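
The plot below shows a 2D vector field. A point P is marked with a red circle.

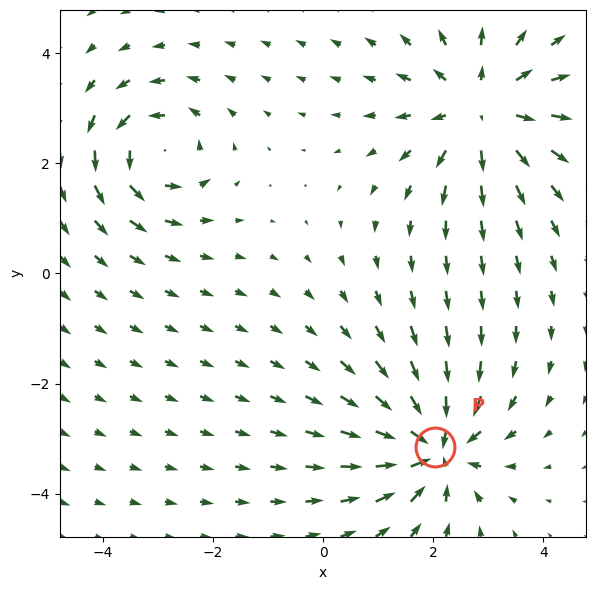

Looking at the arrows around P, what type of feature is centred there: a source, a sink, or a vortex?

sink

At P (2.0, -3.2) the arrows converge inward. Divergence about -5, curl ≈0 — negative divergence with near-zero curl is a sink.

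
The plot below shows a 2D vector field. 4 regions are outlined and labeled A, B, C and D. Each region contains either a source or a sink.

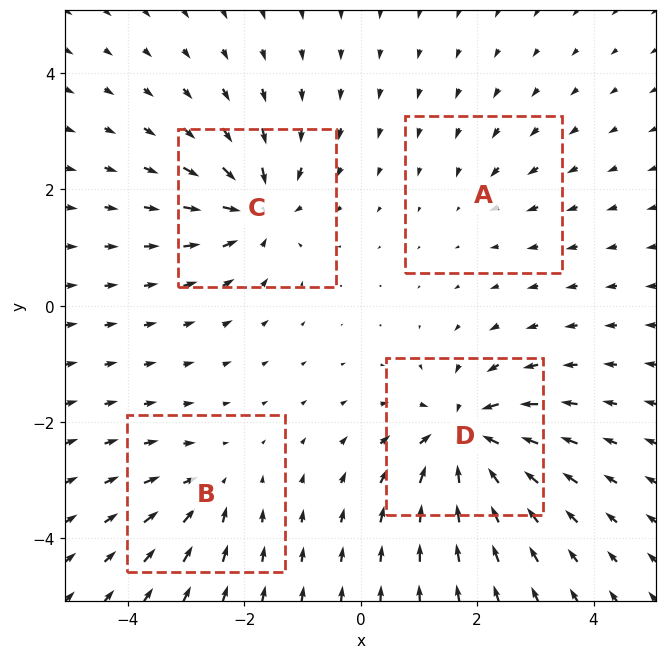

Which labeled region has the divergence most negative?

D

Divergence at each region's feature centre — A: about -2, B: about -4, C: about -6, D: about -8. Region D is most negative.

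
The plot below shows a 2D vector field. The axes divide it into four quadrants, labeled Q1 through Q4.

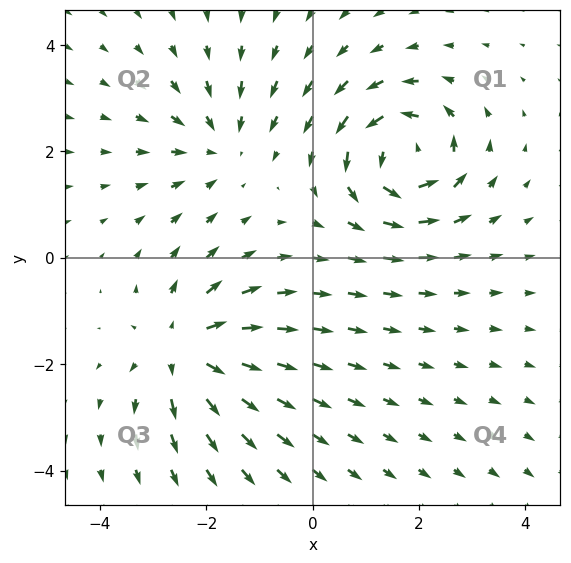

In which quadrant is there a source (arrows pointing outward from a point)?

The source sits at approximately (-2.4, -1.7), which lies in quadrant Q3. The divergence there is about +5, positive as expected for a source.

Q3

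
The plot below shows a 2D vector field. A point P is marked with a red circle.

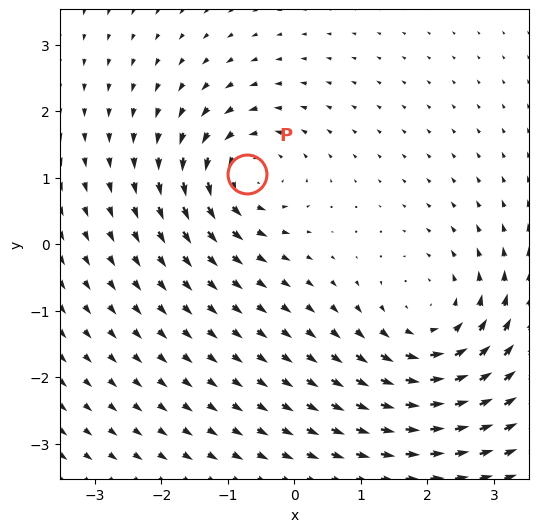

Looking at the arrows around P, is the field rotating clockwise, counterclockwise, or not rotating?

counterclockwise

Near P at (-0.7, 1.1) the arrows circulate counterclockwise. The curl (z-component) there is about +4; positive curl means counterclockwise rotation.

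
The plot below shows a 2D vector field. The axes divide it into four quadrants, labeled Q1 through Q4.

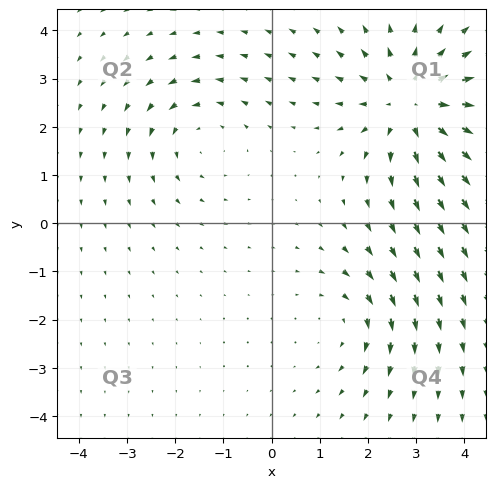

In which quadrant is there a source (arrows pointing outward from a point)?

The source sits at approximately (2.9, 2.5), which lies in quadrant Q1. The divergence there is about +4, positive as expected for a source.

Q1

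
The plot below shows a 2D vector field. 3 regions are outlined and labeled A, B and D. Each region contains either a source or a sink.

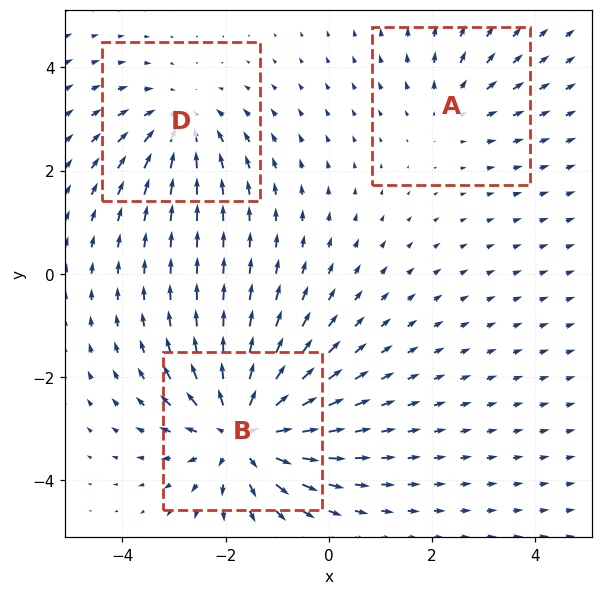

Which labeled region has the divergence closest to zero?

Divergence at each region's feature centre — A: about +2, B: about +5, D: about -3. Region A is closest to zero.

A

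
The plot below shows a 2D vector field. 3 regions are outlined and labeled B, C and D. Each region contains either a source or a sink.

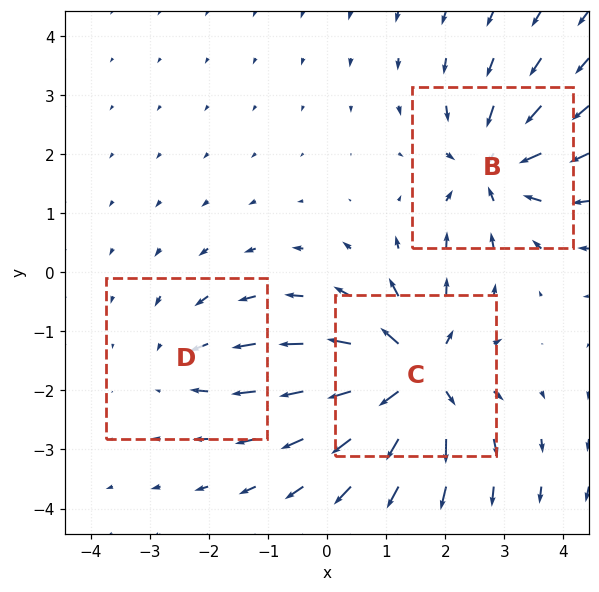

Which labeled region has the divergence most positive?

Divergence at each region's feature centre — B: about -4, C: about +5, D: about -2. Region C is most positive.

C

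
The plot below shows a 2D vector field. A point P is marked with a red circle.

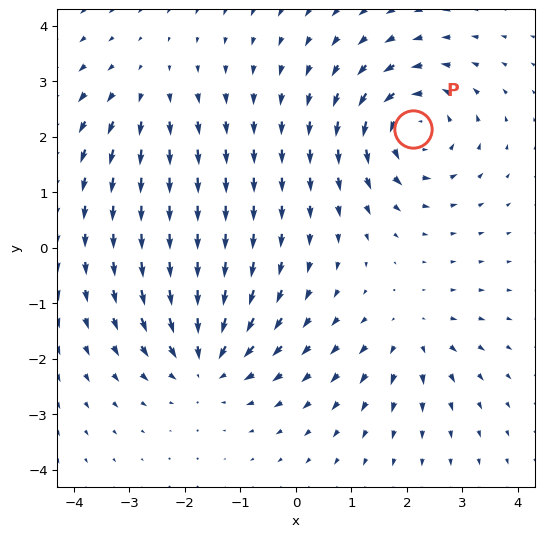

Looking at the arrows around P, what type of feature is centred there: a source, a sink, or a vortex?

At P (2.1, 2.1) the arrows circulate counterclockwise. Divergence ≈0, curl about +6 — near-zero divergence with nonzero curl is a vortex.

vortex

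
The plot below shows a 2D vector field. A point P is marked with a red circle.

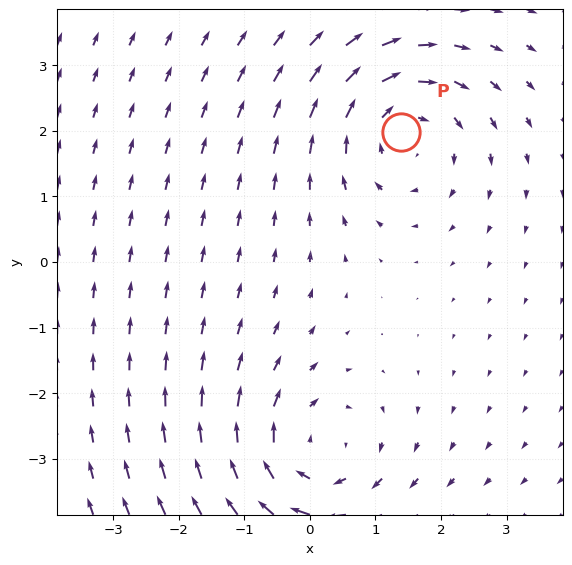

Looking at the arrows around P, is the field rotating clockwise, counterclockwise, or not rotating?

Near P at (1.4, 2.0) the arrows circulate clockwise. The curl (z-component) there is about -4; negative curl means clockwise rotation.

clockwise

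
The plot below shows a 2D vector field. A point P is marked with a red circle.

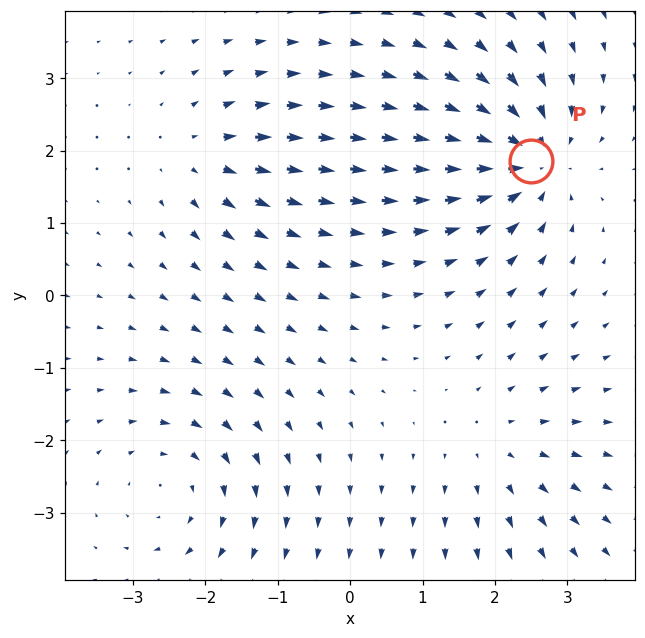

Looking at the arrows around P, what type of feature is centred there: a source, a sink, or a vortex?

sink

At P (2.5, 1.9) the arrows converge inward. Divergence about -6, curl ≈0 — negative divergence with near-zero curl is a sink.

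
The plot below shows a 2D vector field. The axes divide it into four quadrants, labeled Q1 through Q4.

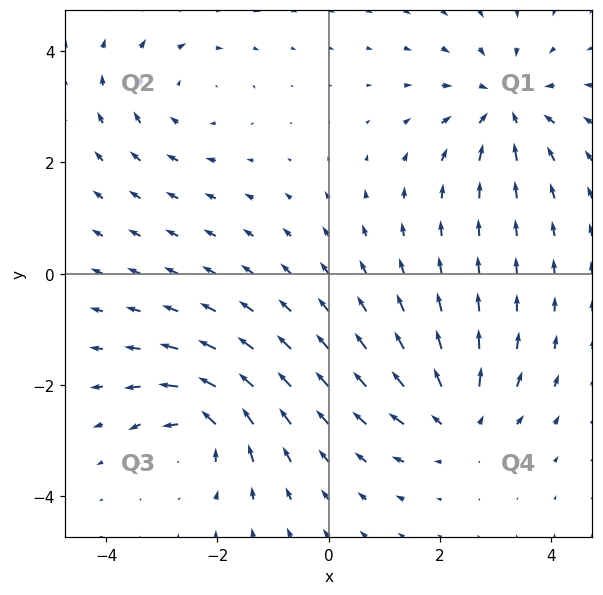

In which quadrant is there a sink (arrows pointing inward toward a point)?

Q1

The sink sits at approximately (3.2, 3.0), which lies in quadrant Q1. The divergence there is about -5, negative as expected for a sink.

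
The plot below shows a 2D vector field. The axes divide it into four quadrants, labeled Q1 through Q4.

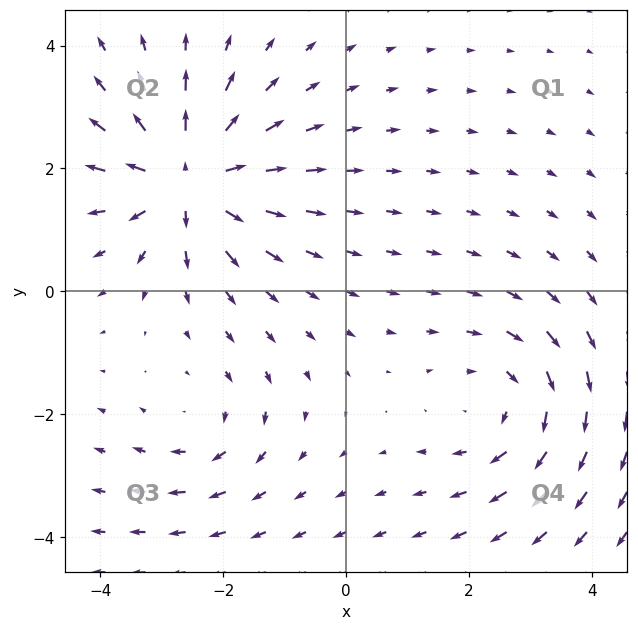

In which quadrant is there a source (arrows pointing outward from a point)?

The source sits at approximately (-2.6, 1.8), which lies in quadrant Q2. The divergence there is about +6, positive as expected for a source.

Q2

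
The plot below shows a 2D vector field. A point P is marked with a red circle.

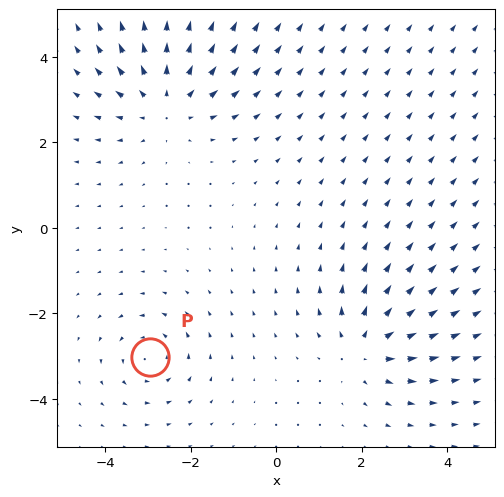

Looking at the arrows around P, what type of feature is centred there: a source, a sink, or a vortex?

vortex

At P (-2.9, -3.0) the arrows circulate counterclockwise. Divergence ≈0, curl about +4 — near-zero divergence with nonzero curl is a vortex.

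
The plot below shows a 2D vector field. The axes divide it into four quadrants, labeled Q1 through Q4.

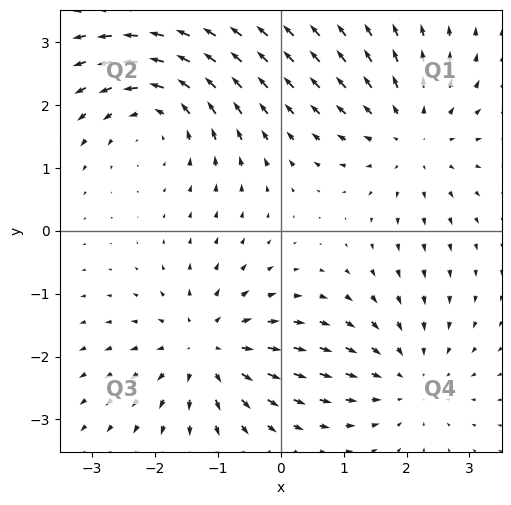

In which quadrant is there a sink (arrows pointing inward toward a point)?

The sink sits at approximately (2.0, -2.4), which lies in quadrant Q4. The divergence there is about -3, negative as expected for a sink.

Q4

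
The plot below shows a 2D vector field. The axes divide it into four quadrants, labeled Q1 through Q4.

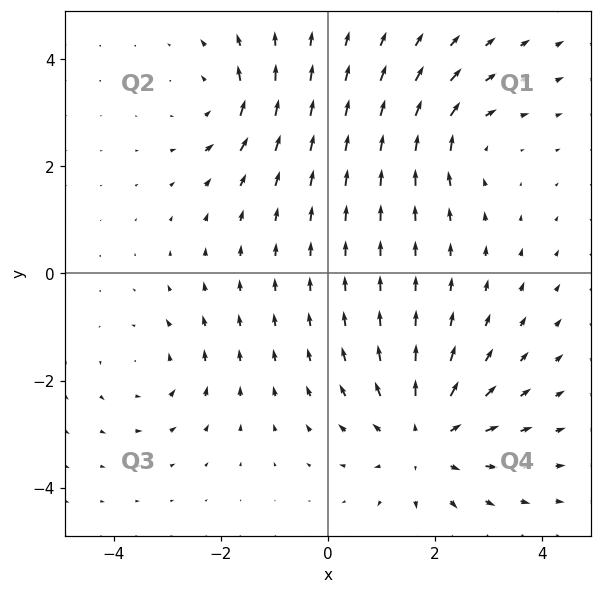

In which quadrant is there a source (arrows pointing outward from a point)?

Q4

The source sits at approximately (1.8, -3.1), which lies in quadrant Q4. The divergence there is about +4, positive as expected for a source.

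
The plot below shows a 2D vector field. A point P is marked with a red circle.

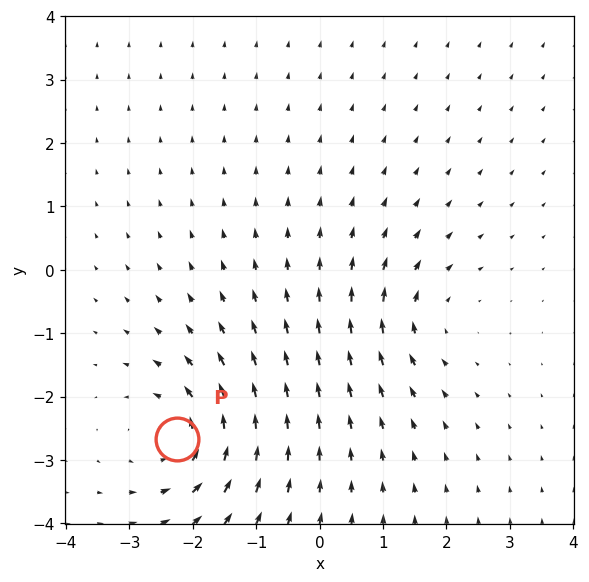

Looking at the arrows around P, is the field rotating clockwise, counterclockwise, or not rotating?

Near P at (-2.2, -2.7) the arrows circulate counterclockwise. The curl (z-component) there is about +5; positive curl means counterclockwise rotation.

counterclockwise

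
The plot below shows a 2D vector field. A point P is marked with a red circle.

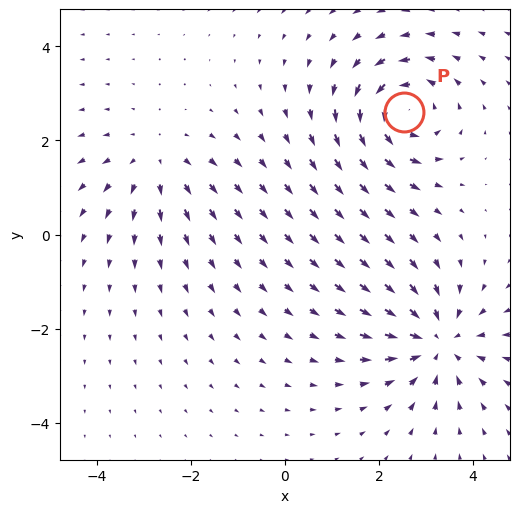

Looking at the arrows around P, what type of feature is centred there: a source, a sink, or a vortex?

At P (2.5, 2.6) the arrows circulate counterclockwise. Divergence ≈0, curl about +5 — near-zero divergence with nonzero curl is a vortex.

vortex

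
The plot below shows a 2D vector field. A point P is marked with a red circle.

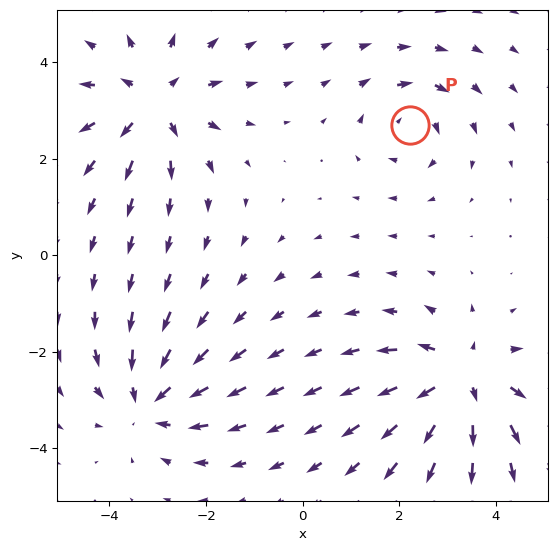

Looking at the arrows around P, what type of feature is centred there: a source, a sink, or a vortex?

At P (2.2, 2.7) the arrows circulate clockwise. Divergence ≈0, curl about -4 — near-zero divergence with nonzero curl is a vortex.

vortex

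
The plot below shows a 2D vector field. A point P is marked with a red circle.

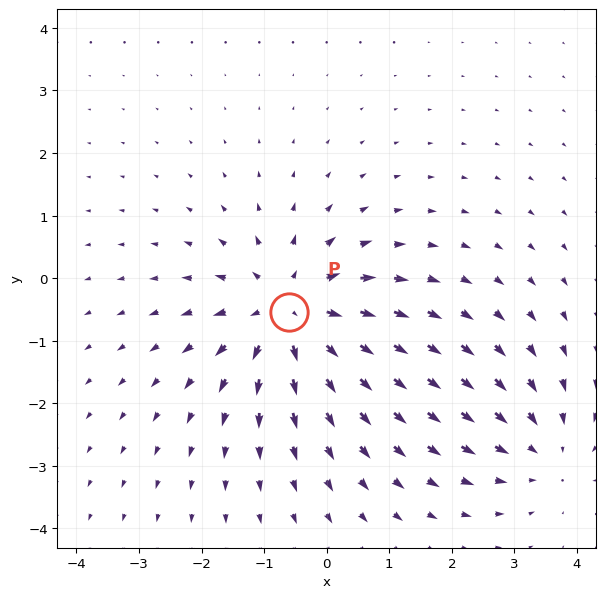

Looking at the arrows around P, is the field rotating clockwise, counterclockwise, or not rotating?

not rotating

Near P at (-0.6, -0.5) the arrows show no circulation. The curl there is ≈0.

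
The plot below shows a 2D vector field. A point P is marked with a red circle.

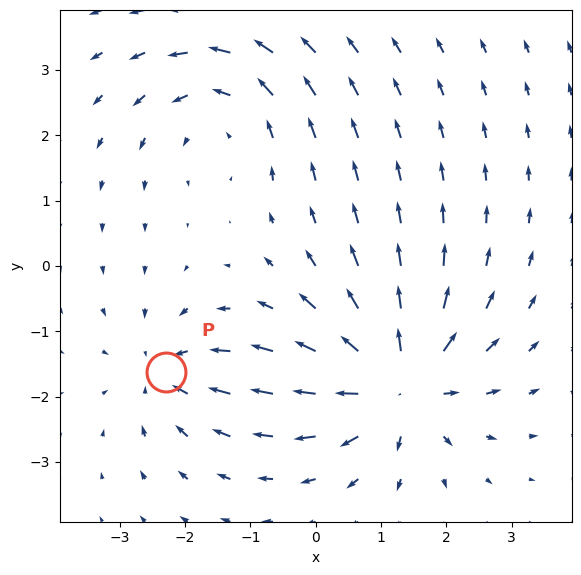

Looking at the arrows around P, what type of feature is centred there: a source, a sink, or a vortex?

sink

At P (-2.3, -1.6) the arrows converge inward. Divergence about -3, curl ≈0 — negative divergence with near-zero curl is a sink.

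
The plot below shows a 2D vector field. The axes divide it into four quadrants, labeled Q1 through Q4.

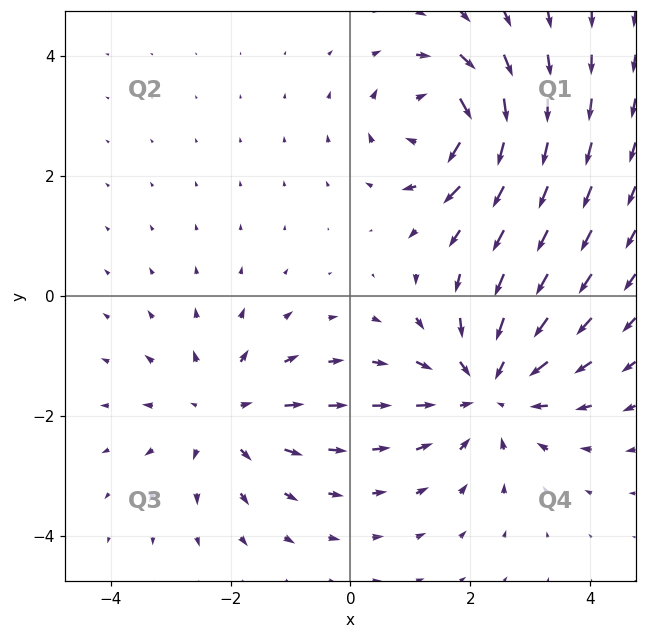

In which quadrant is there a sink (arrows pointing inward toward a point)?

Q4

The sink sits at approximately (2.3, -1.5), which lies in quadrant Q4. The divergence there is about -3, negative as expected for a sink.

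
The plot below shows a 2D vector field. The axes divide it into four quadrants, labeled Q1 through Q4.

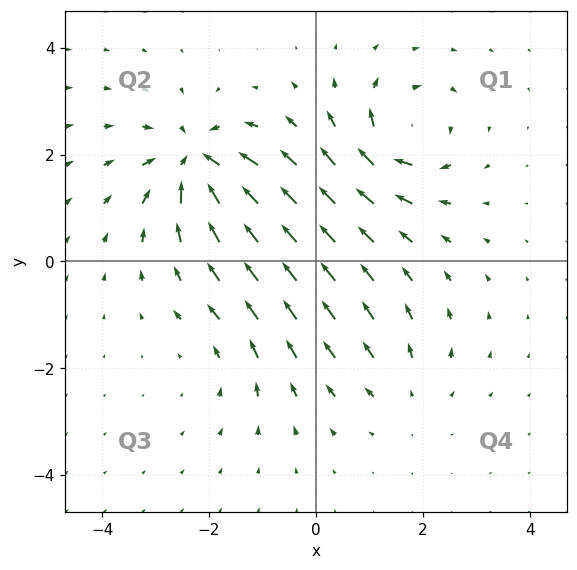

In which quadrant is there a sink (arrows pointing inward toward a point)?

Q2

The sink sits at approximately (-2.2, 1.9), which lies in quadrant Q2. The divergence there is about -6, negative as expected for a sink.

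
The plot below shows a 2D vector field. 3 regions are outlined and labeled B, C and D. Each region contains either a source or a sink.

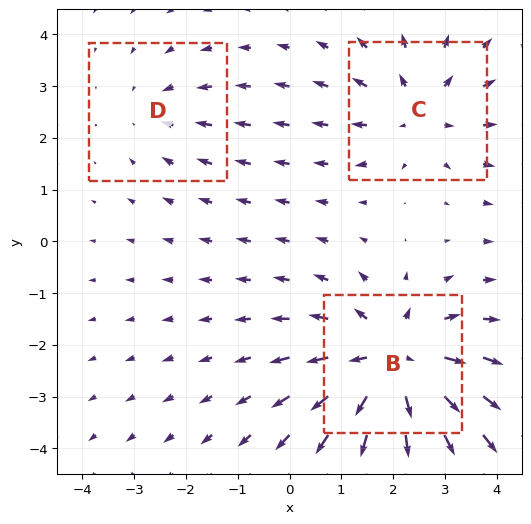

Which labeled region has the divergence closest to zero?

D

Divergence at each region's feature centre — B: about +4, C: about +3, D: about -2. Region D is closest to zero.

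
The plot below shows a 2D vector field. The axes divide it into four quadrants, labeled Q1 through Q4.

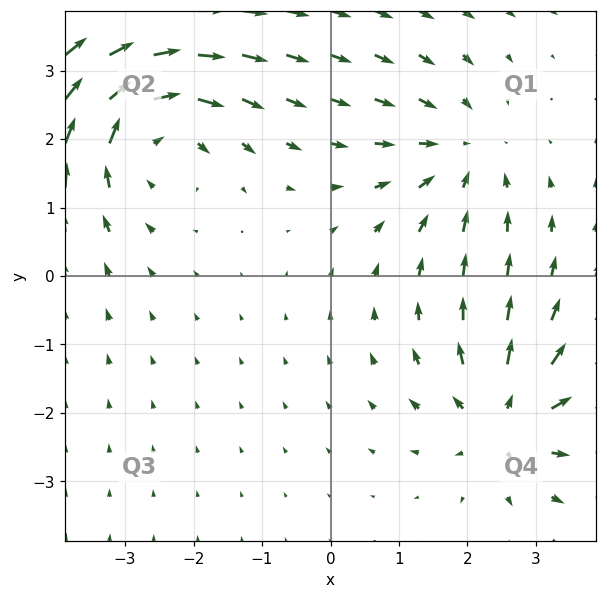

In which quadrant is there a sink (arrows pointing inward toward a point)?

The sink sits at approximately (1.9, 1.8), which lies in quadrant Q1. The divergence there is about -3, negative as expected for a sink.

Q1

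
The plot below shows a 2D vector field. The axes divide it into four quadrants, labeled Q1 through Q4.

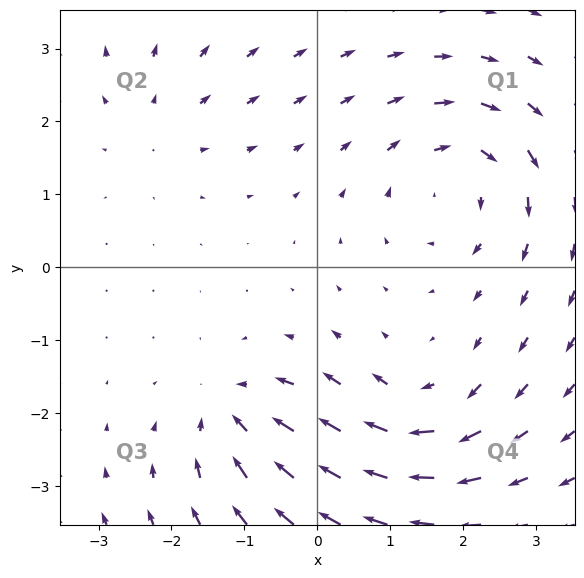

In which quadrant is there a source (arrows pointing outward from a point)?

Q2

The source sits at approximately (-2.2, 2.0), which lies in quadrant Q2. The divergence there is about +3, positive as expected for a source.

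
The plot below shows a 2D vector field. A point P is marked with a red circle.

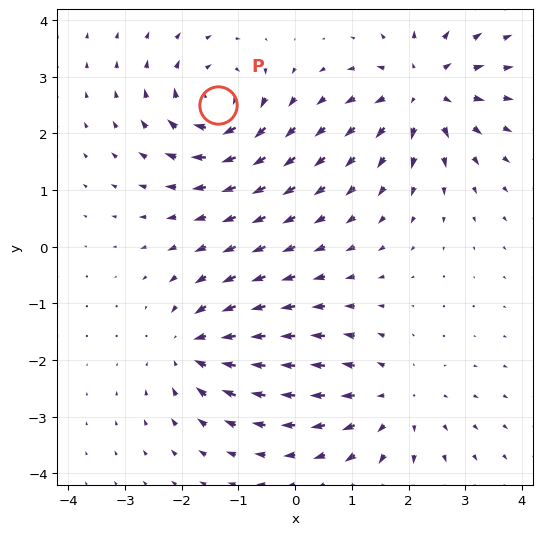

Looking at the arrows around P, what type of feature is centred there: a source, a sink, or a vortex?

At P (-1.4, 2.5) the arrows circulate clockwise. Divergence ≈0, curl about -7 — near-zero divergence with nonzero curl is a vortex.

vortex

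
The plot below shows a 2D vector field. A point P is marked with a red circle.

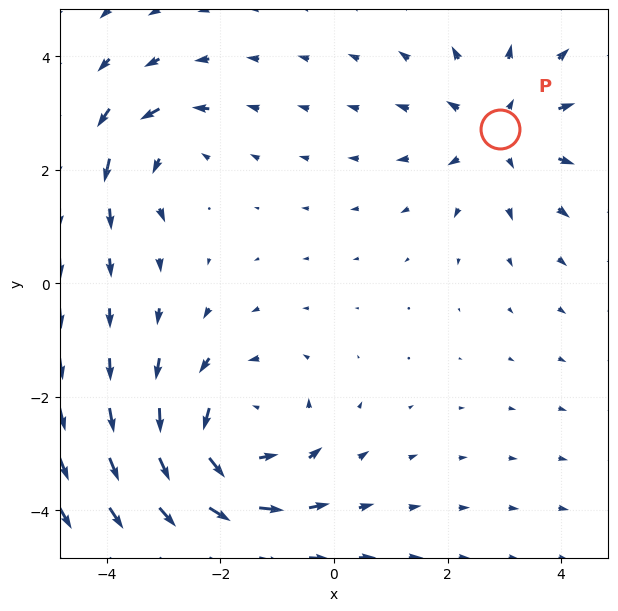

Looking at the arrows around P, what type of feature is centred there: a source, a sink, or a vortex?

source

At P (2.9, 2.7) the arrows spread outward. Divergence about +3, curl ≈0 — positive divergence with near-zero curl is a source.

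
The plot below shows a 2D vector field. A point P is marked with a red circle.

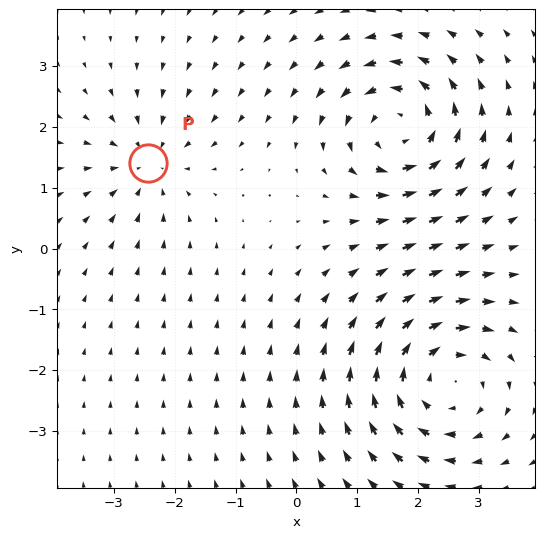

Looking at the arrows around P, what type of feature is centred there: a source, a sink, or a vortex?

sink

At P (-2.4, 1.4) the arrows converge inward. Divergence about -3, curl ≈0 — negative divergence with near-zero curl is a sink.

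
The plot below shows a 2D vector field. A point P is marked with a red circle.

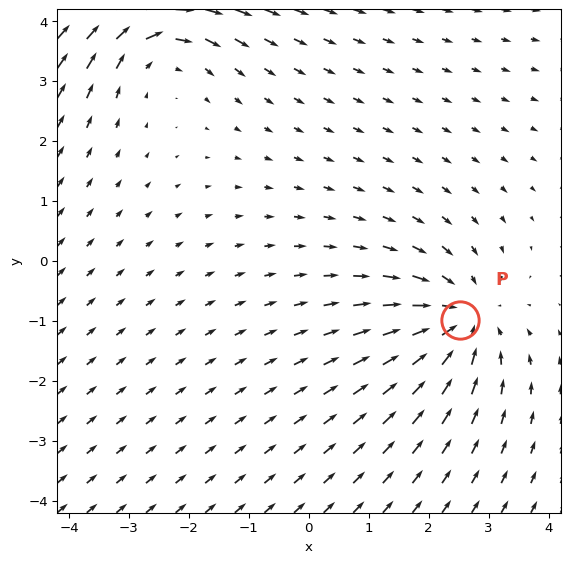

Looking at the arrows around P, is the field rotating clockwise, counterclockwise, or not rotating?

not rotating

Near P at (2.5, -1.0) the arrows show no circulation. The curl there is ≈0.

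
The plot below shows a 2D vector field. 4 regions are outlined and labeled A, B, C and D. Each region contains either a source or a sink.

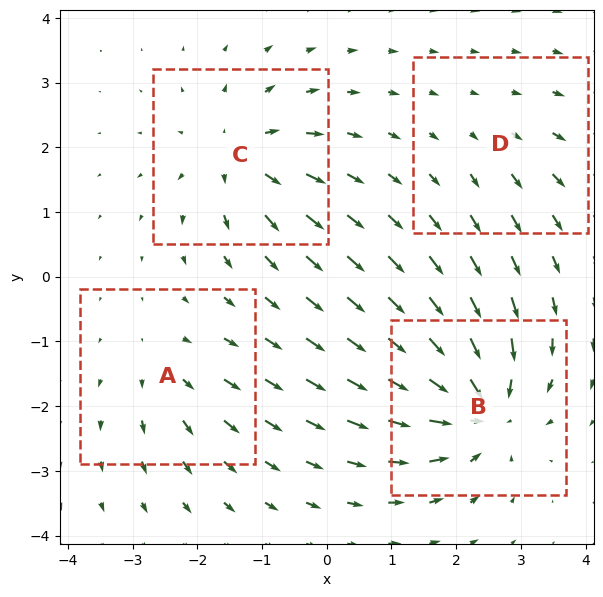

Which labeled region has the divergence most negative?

Divergence at each region's feature centre — A: about +4, B: about -9, C: about +6, D: about +2. Region B is most negative.

B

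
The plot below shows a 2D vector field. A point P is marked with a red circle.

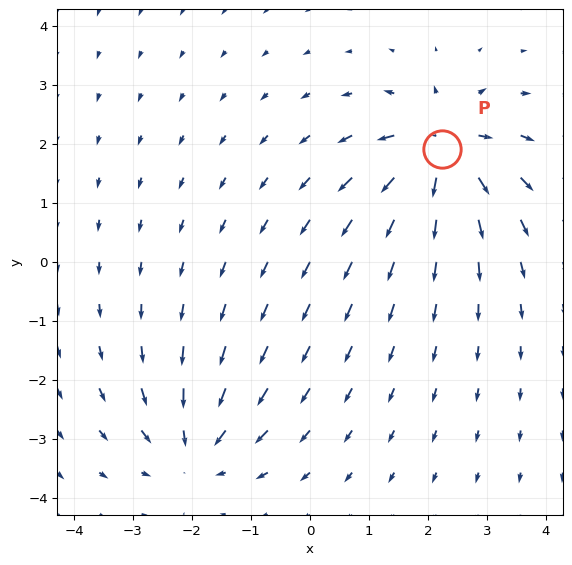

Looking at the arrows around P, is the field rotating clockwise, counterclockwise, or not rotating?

Near P at (2.2, 1.9) the arrows show no circulation. The curl there is ≈0.

not rotating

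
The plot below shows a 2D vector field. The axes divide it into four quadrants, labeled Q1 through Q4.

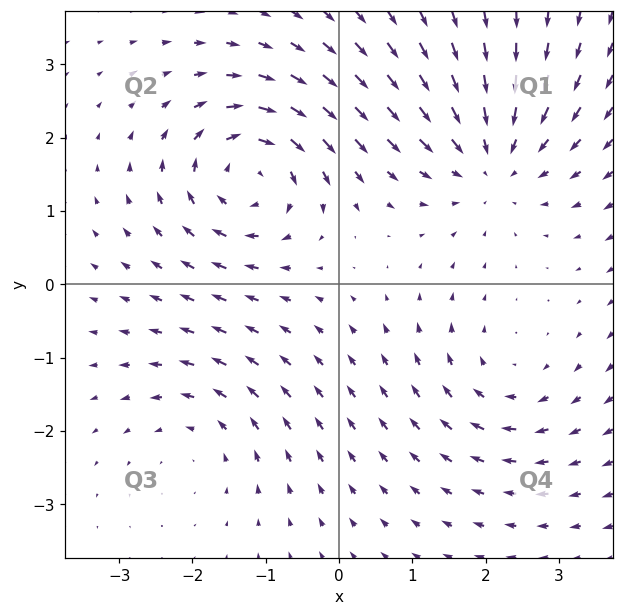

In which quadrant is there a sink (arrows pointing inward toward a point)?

The sink sits at approximately (2.1, 1.7), which lies in quadrant Q1. The divergence there is about -5, negative as expected for a sink.

Q1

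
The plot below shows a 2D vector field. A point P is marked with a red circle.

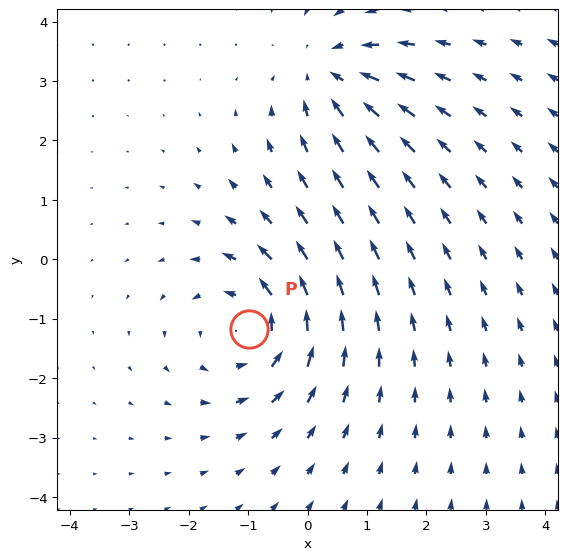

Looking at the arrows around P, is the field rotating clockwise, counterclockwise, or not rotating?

Near P at (-1.0, -1.2) the arrows circulate counterclockwise. The curl (z-component) there is about +3; positive curl means counterclockwise rotation.

counterclockwise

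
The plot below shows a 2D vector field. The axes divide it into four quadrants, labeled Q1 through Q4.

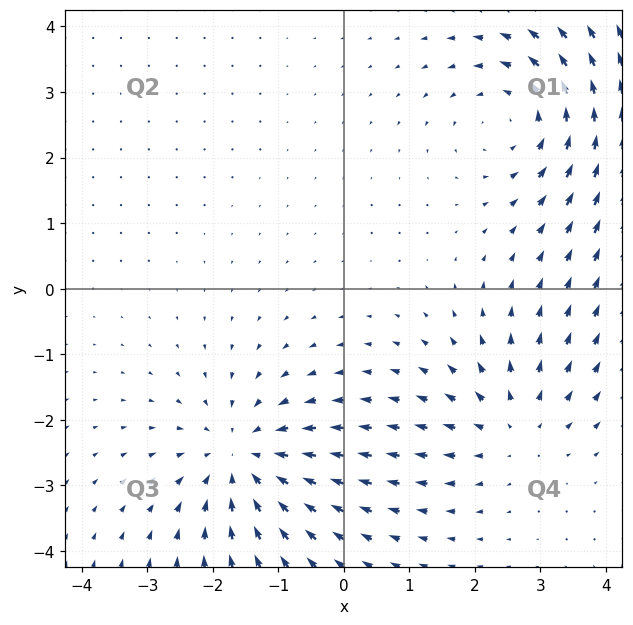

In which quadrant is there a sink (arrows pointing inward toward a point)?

The sink sits at approximately (-1.5, -2.6), which lies in quadrant Q3. The divergence there is about -4, negative as expected for a sink.

Q3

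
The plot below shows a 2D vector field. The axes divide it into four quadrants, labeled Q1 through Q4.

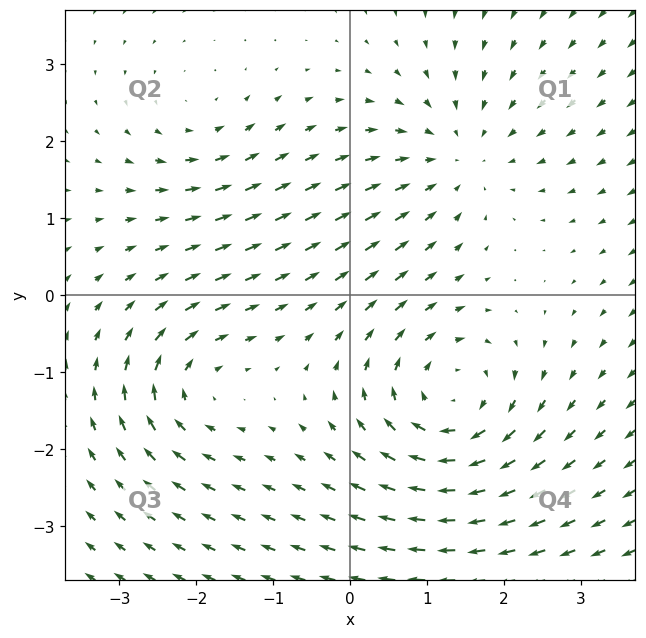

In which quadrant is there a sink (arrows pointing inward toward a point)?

The sink sits at approximately (1.4, 1.8), which lies in quadrant Q1. The divergence there is about -3, negative as expected for a sink.

Q1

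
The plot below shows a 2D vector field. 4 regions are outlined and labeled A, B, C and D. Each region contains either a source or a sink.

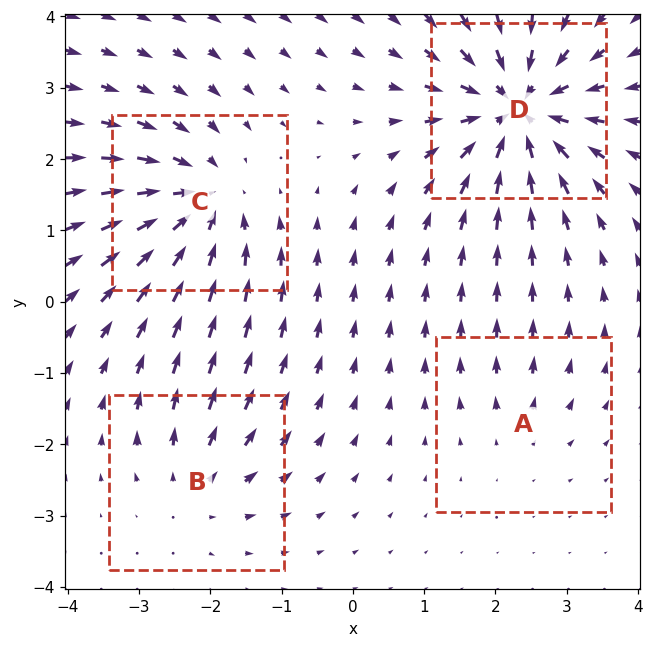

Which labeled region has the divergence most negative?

Divergence at each region's feature centre — A: about +2, B: about +4, C: about -6, D: about -8. Region D is most negative.

D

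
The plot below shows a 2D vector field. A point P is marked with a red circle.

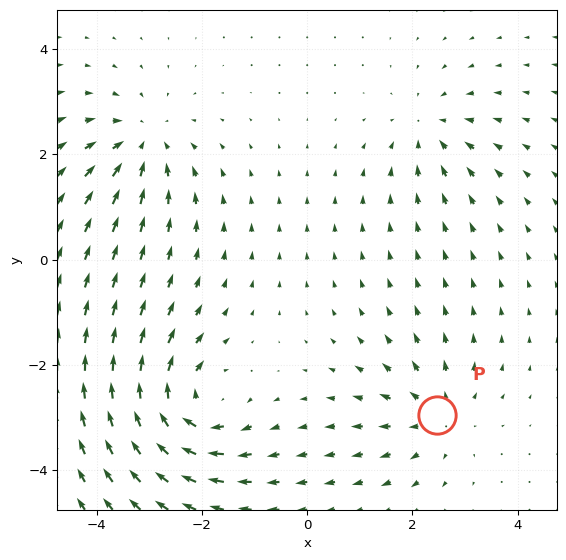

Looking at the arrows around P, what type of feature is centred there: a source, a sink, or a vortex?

At P (2.5, -3.0) the arrows spread outward. Divergence about +3, curl ≈0 — positive divergence with near-zero curl is a source.

source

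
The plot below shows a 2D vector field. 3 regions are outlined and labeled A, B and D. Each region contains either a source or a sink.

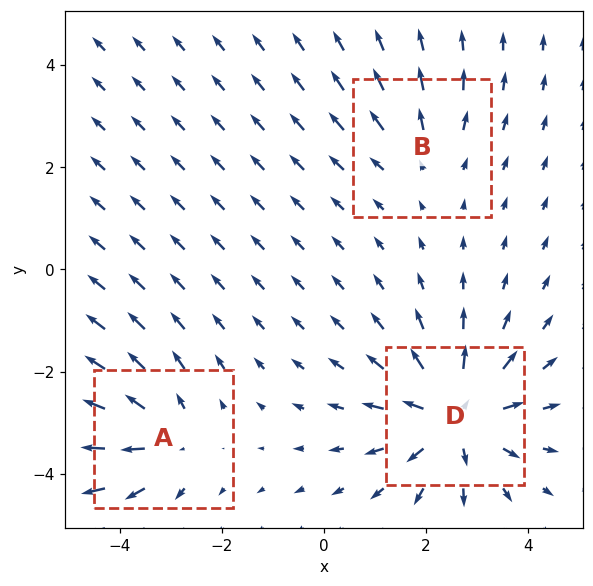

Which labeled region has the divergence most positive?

D

Divergence at each region's feature centre — A: about +3, B: about +2, D: about +5. Region D is most positive.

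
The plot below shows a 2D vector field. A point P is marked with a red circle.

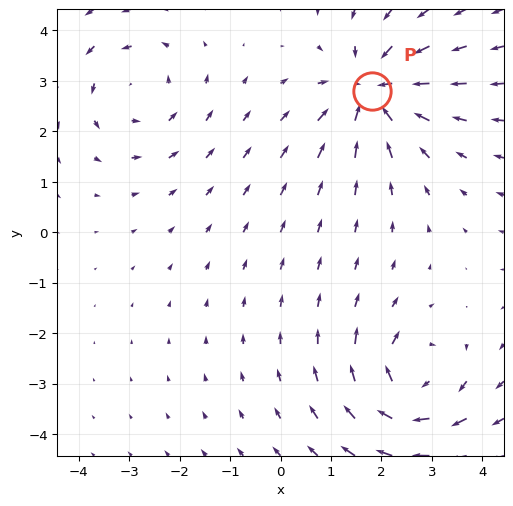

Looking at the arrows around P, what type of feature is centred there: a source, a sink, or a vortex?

At P (1.8, 2.8) the arrows converge inward. Divergence about -5, curl ≈0 — negative divergence with near-zero curl is a sink.

sink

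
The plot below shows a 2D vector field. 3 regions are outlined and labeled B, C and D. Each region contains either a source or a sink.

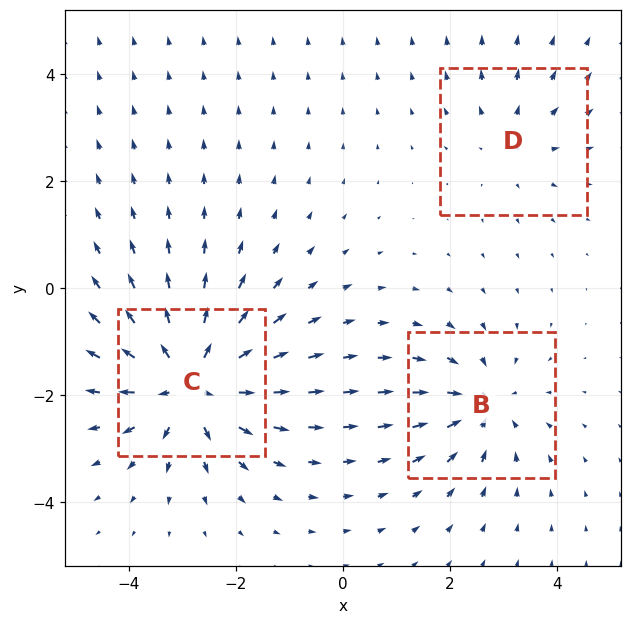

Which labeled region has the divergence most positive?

C

Divergence at each region's feature centre — B: about -3, C: about +5, D: about +2. Region C is most positive.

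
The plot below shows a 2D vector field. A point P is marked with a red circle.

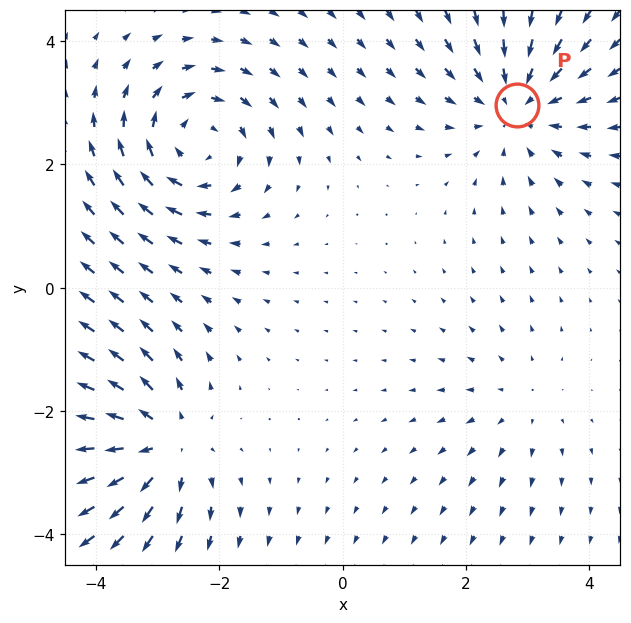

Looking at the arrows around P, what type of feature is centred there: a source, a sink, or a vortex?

At P (2.8, 3.0) the arrows converge inward. Divergence about -4, curl ≈0 — negative divergence with near-zero curl is a sink.

sink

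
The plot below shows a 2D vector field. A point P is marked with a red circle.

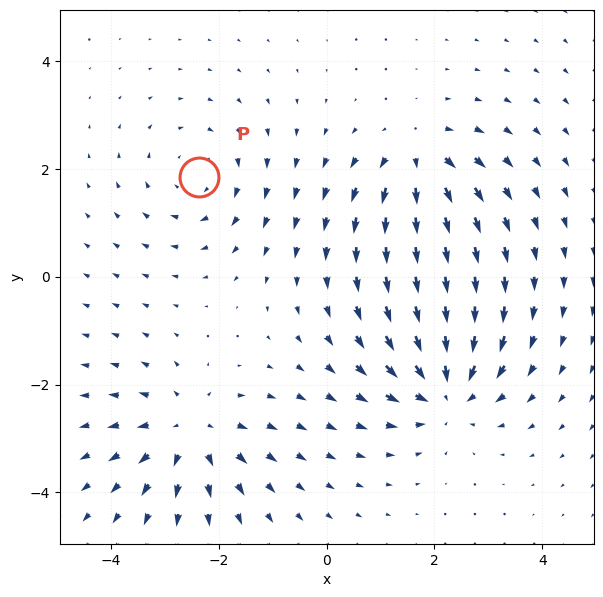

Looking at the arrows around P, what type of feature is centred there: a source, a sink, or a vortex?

vortex

At P (-2.4, 1.8) the arrows circulate clockwise. Divergence ≈0, curl about -3 — near-zero divergence with nonzero curl is a vortex.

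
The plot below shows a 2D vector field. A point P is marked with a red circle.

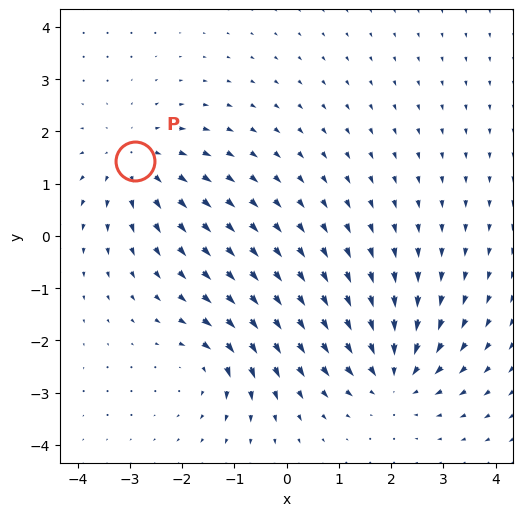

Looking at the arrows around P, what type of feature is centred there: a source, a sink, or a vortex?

At P (-2.9, 1.4) the arrows spread outward. Divergence about +4, curl ≈0 — positive divergence with near-zero curl is a source.

source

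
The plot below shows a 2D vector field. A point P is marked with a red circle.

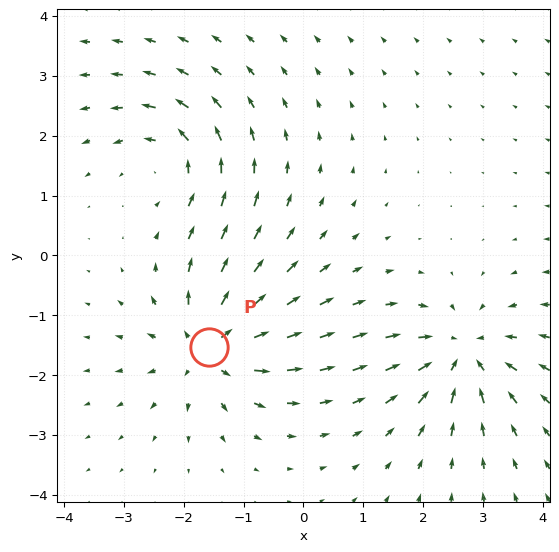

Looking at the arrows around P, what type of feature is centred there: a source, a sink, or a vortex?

At P (-1.6, -1.5) the arrows spread outward. Divergence about +6, curl ≈0 — positive divergence with near-zero curl is a source.

source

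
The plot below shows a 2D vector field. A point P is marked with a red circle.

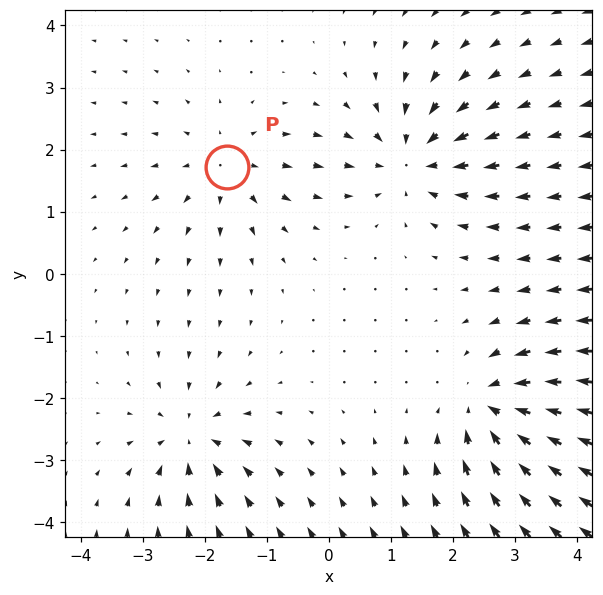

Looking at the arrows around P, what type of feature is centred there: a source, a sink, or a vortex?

At P (-1.6, 1.7) the arrows spread outward. Divergence about +3, curl ≈0 — positive divergence with near-zero curl is a source.

source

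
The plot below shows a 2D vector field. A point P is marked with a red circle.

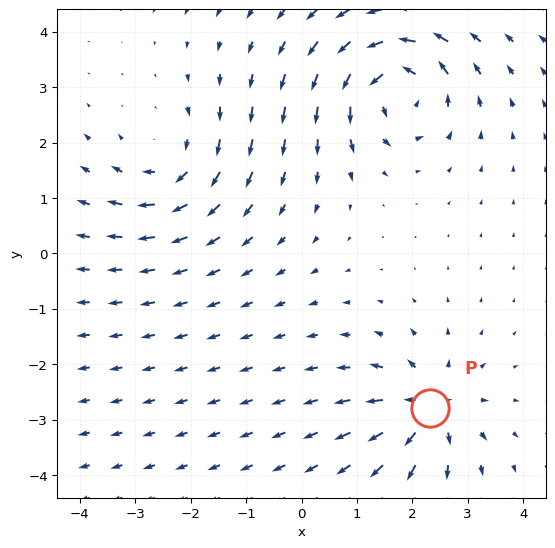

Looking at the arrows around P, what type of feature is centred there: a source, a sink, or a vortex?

source

At P (2.3, -2.8) the arrows spread outward. Divergence about +4, curl ≈0 — positive divergence with near-zero curl is a source.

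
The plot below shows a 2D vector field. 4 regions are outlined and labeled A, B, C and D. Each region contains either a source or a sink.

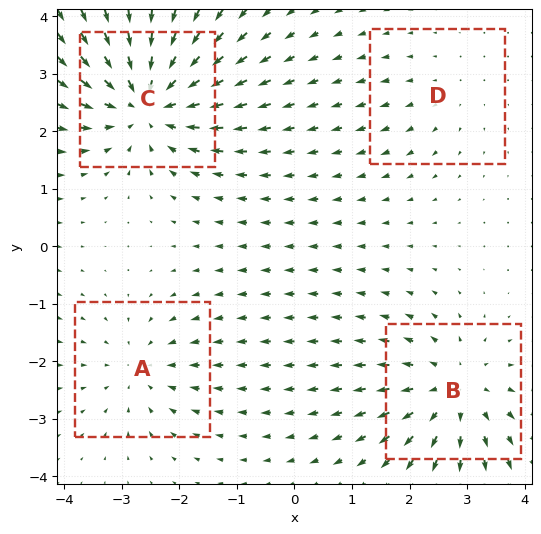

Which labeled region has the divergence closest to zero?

Divergence at each region's feature centre — A: about -3, B: about +5, C: about -6, D: about +2. Region D is closest to zero.

D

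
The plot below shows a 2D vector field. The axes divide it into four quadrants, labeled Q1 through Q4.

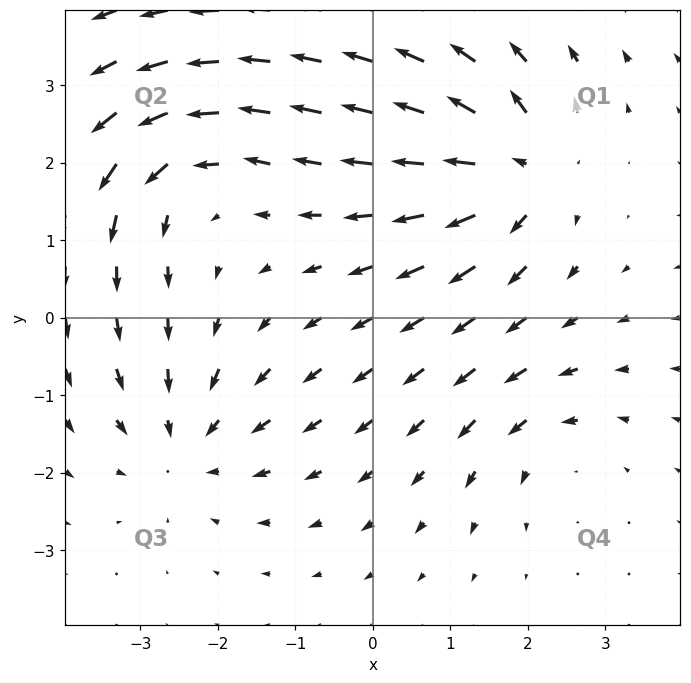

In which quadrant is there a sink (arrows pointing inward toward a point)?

The sink sits at approximately (-2.4, -1.6), which lies in quadrant Q3. The divergence there is about -4, negative as expected for a sink.

Q3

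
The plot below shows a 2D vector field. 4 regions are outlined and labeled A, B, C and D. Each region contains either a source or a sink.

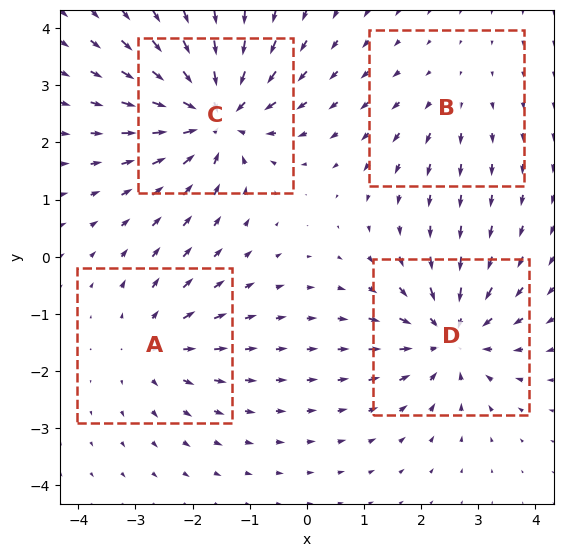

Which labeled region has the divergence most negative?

C

Divergence at each region's feature centre — A: about +4, B: about +2, C: about -7, D: about -6. Region C is most negative.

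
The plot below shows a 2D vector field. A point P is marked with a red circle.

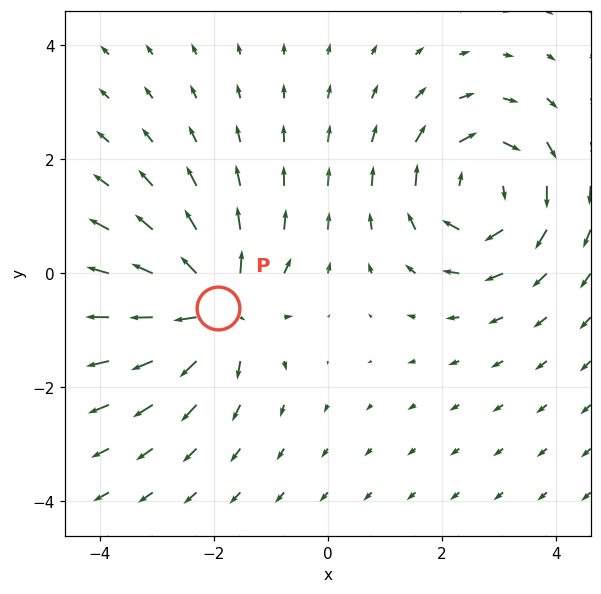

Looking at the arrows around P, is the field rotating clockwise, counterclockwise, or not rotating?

Near P at (-1.9, -0.6) the arrows show no circulation. The curl there is ≈0.

not rotating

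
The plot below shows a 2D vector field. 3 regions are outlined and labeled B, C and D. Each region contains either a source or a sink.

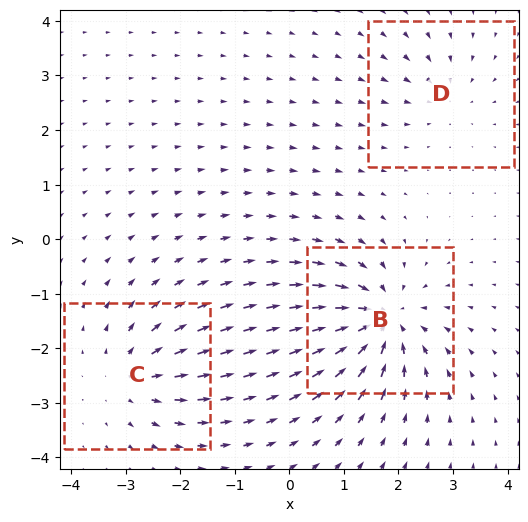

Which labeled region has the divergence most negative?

Divergence at each region's feature centre — B: about -6, C: about +4, D: about -3. Region B is most negative.

B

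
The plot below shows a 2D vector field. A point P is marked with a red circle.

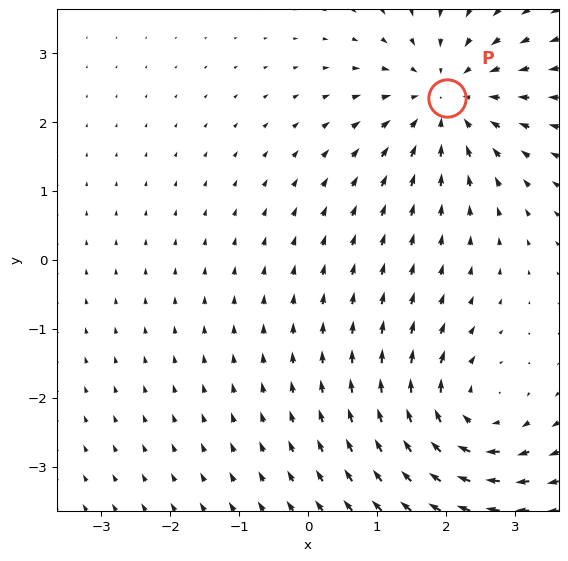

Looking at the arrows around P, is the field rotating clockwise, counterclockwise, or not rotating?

not rotating

Near P at (2.0, 2.3) the arrows show no circulation. The curl there is ≈0.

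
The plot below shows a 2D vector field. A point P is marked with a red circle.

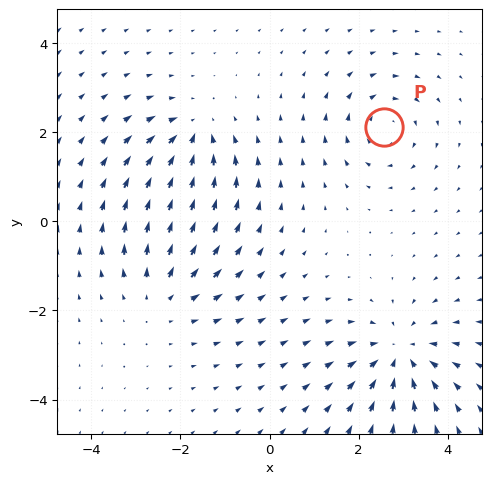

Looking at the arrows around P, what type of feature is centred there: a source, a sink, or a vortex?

vortex

At P (2.6, 2.1) the arrows circulate clockwise. Divergence ≈0, curl about -4 — near-zero divergence with nonzero curl is a vortex.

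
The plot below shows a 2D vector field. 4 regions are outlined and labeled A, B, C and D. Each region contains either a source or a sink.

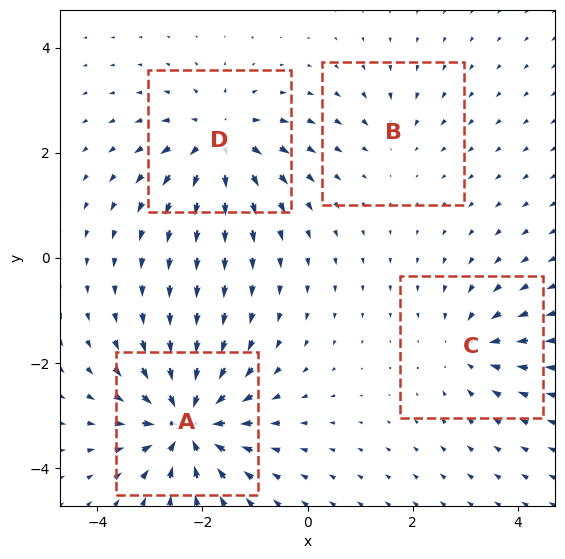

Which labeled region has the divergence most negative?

A

Divergence at each region's feature centre — A: about -8, B: about -2, C: about -4, D: about +6. Region A is most negative.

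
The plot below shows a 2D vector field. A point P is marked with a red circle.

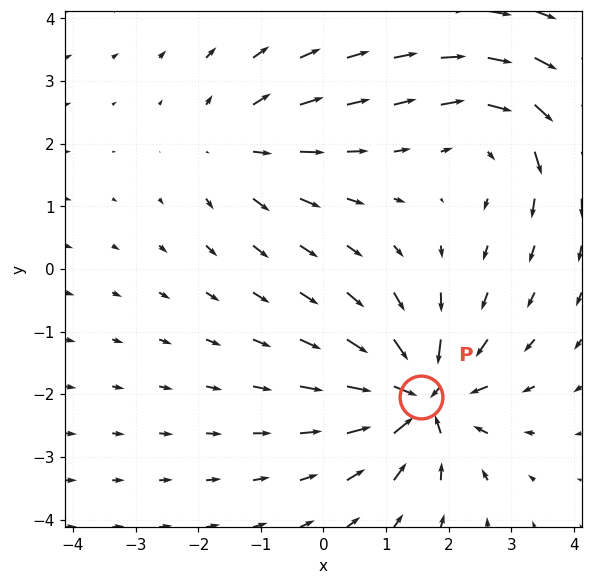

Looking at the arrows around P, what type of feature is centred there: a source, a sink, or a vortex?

sink

At P (1.6, -2.0) the arrows converge inward. Divergence about -7, curl ≈0 — negative divergence with near-zero curl is a sink.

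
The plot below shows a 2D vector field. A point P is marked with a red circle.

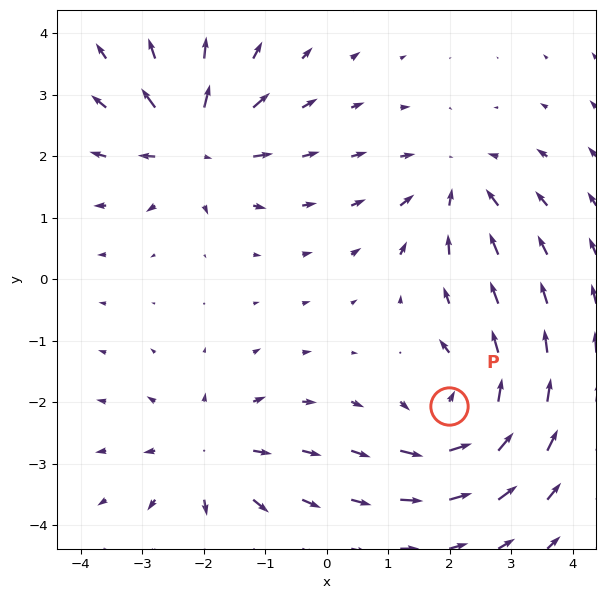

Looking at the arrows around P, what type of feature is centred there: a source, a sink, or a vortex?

At P (2.0, -2.1) the arrows circulate counterclockwise. Divergence ≈0, curl about +6 — near-zero divergence with nonzero curl is a vortex.

vortex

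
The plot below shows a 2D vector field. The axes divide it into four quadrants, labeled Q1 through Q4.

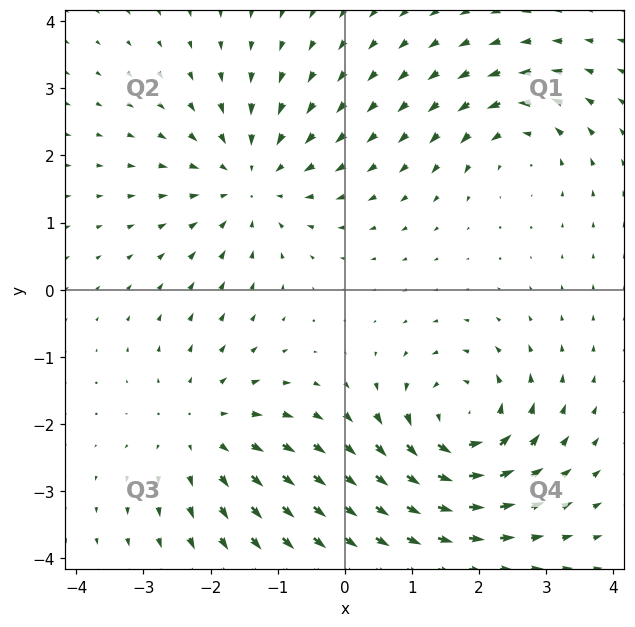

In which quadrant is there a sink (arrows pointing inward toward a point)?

Q2

The sink sits at approximately (-1.4, 1.6), which lies in quadrant Q2. The divergence there is about -4, negative as expected for a sink.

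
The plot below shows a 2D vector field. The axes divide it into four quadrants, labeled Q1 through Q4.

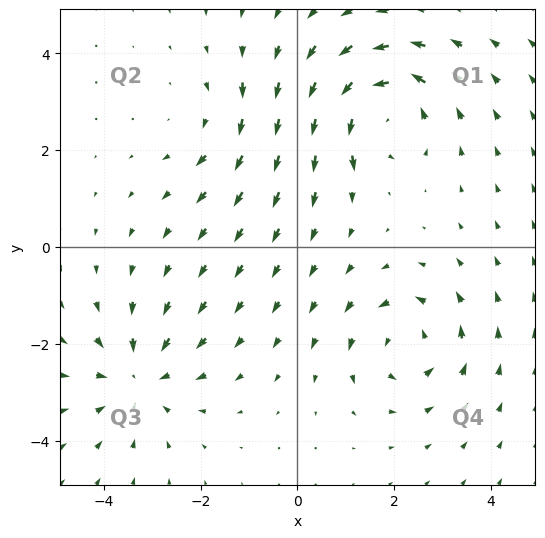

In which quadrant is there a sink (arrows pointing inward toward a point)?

The sink sits at approximately (-3.3, -2.7), which lies in quadrant Q3. The divergence there is about -4, negative as expected for a sink.

Q3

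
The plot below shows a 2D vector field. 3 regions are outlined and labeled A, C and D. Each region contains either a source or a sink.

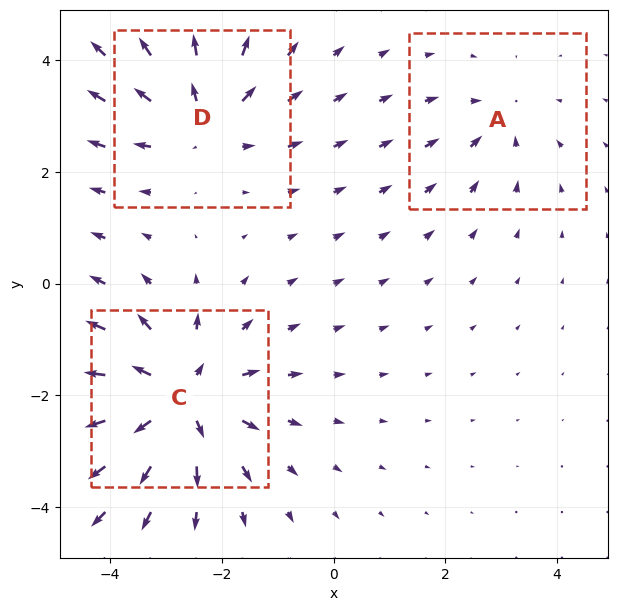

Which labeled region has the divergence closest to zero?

A

Divergence at each region's feature centre — A: about -2, C: about +5, D: about +3. Region A is closest to zero.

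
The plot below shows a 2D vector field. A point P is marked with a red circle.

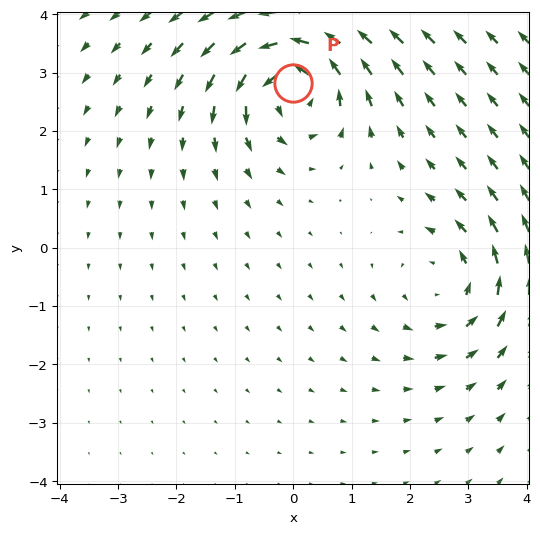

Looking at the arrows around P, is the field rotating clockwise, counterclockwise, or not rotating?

Near P at (0.0, 2.8) the arrows circulate counterclockwise. The curl (z-component) there is about +6; positive curl means counterclockwise rotation.

counterclockwise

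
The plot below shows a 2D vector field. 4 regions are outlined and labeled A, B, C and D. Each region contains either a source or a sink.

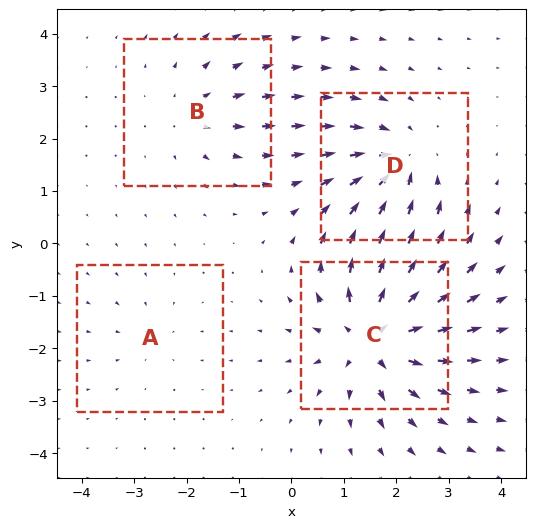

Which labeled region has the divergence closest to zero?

A

Divergence at each region's feature centre — A: about -2, B: about +4, C: about +8, D: about -6. Region A is closest to zero.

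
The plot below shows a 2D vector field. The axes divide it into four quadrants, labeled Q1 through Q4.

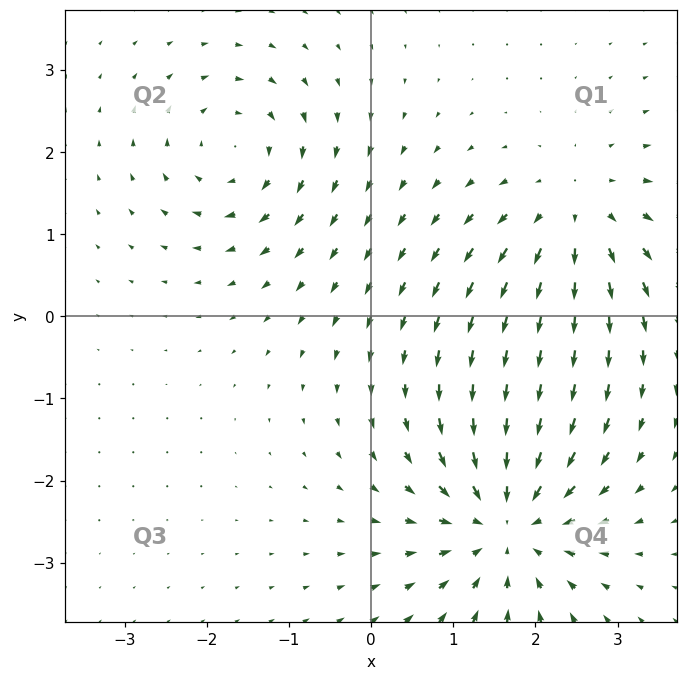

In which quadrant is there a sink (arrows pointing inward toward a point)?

The sink sits at approximately (1.7, -2.5), which lies in quadrant Q4. The divergence there is about -5, negative as expected for a sink.

Q4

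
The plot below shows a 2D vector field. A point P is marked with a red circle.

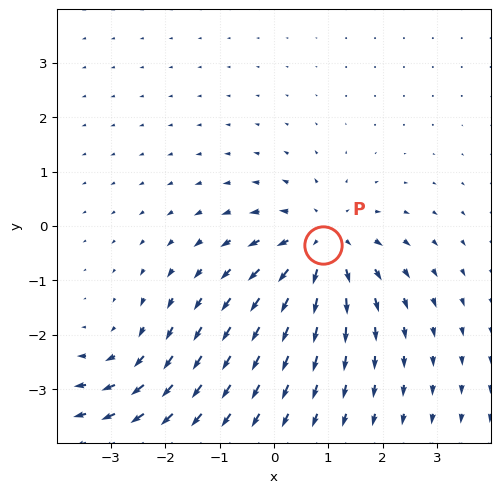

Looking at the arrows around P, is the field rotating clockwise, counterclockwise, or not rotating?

not rotating

Near P at (0.9, -0.3) the arrows show no circulation. The curl there is ≈0.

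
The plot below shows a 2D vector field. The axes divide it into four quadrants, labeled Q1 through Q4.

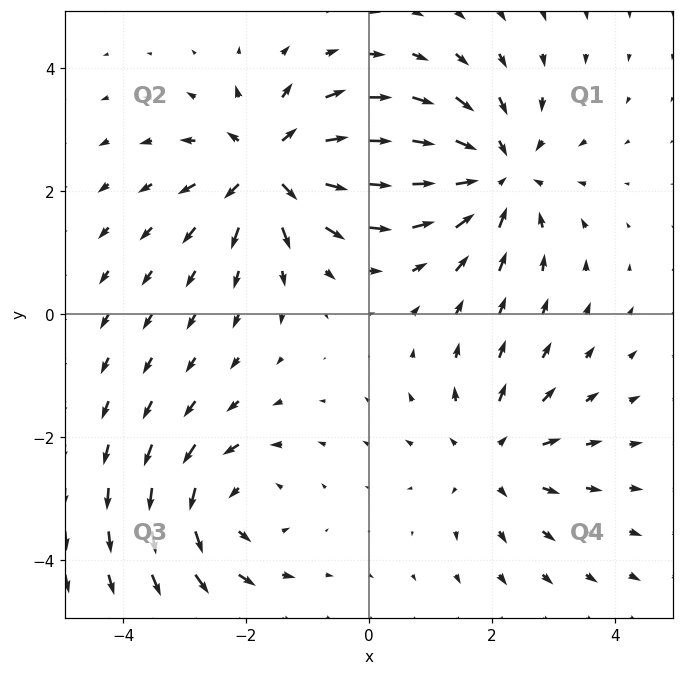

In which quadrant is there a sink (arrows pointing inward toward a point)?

Q1

The sink sits at approximately (2.1, 2.3), which lies in quadrant Q1. The divergence there is about -4, negative as expected for a sink.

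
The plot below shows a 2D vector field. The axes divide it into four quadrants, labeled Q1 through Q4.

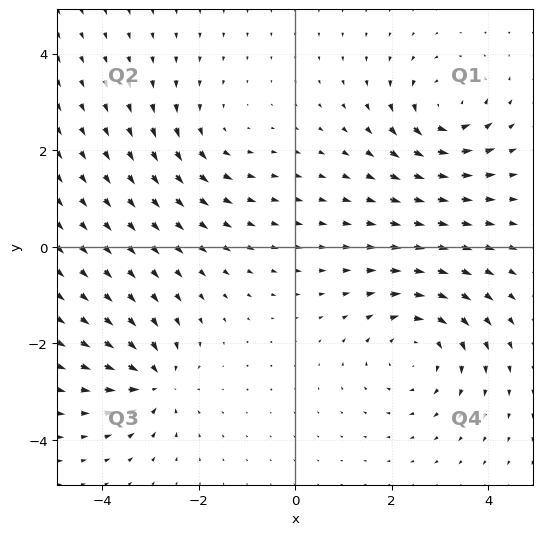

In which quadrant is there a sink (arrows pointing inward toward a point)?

Q3

The sink sits at approximately (-2.9, -2.8), which lies in quadrant Q3. The divergence there is about -4, negative as expected for a sink.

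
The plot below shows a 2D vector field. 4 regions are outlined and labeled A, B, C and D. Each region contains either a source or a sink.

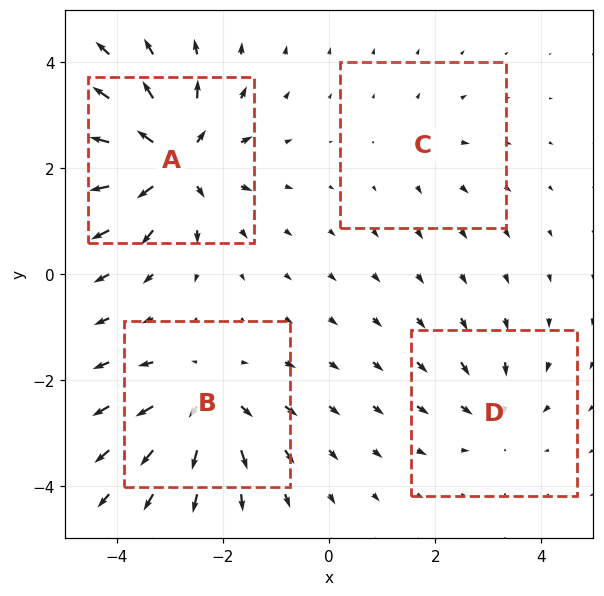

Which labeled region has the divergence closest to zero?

C

Divergence at each region's feature centre — A: about +8, B: about +5, C: about +2, D: about -4. Region C is closest to zero.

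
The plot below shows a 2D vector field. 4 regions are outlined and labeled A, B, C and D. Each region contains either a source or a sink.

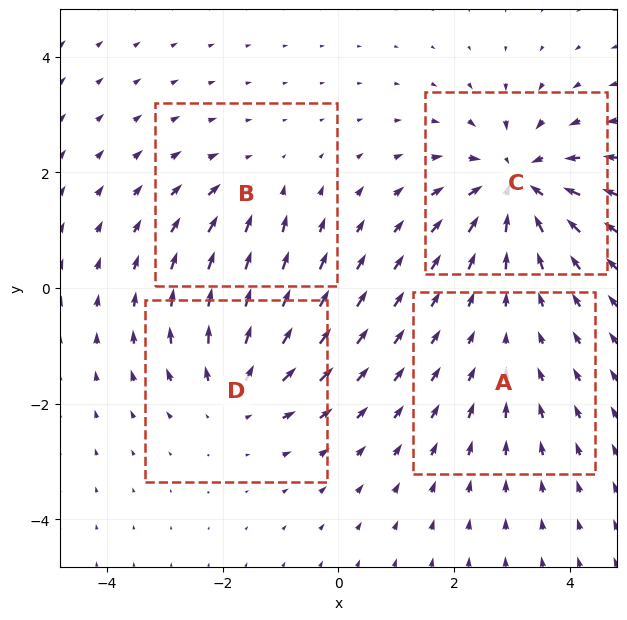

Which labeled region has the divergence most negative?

Divergence at each region's feature centre — A: about -2, B: about -3, C: about -7, D: about +5. Region C is most negative.

C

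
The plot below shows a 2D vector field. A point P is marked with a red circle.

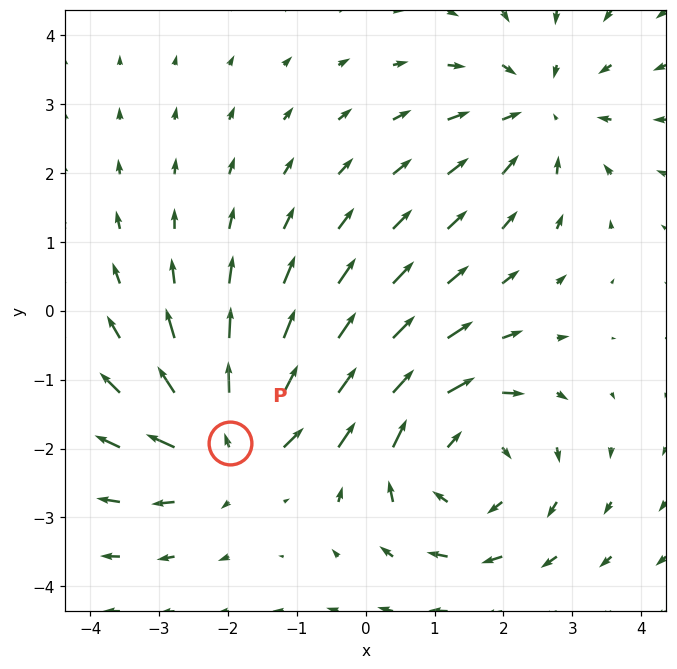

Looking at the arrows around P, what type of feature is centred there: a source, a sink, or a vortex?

At P (-2.0, -1.9) the arrows spread outward. Divergence about +4, curl ≈0 — positive divergence with near-zero curl is a source.

source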